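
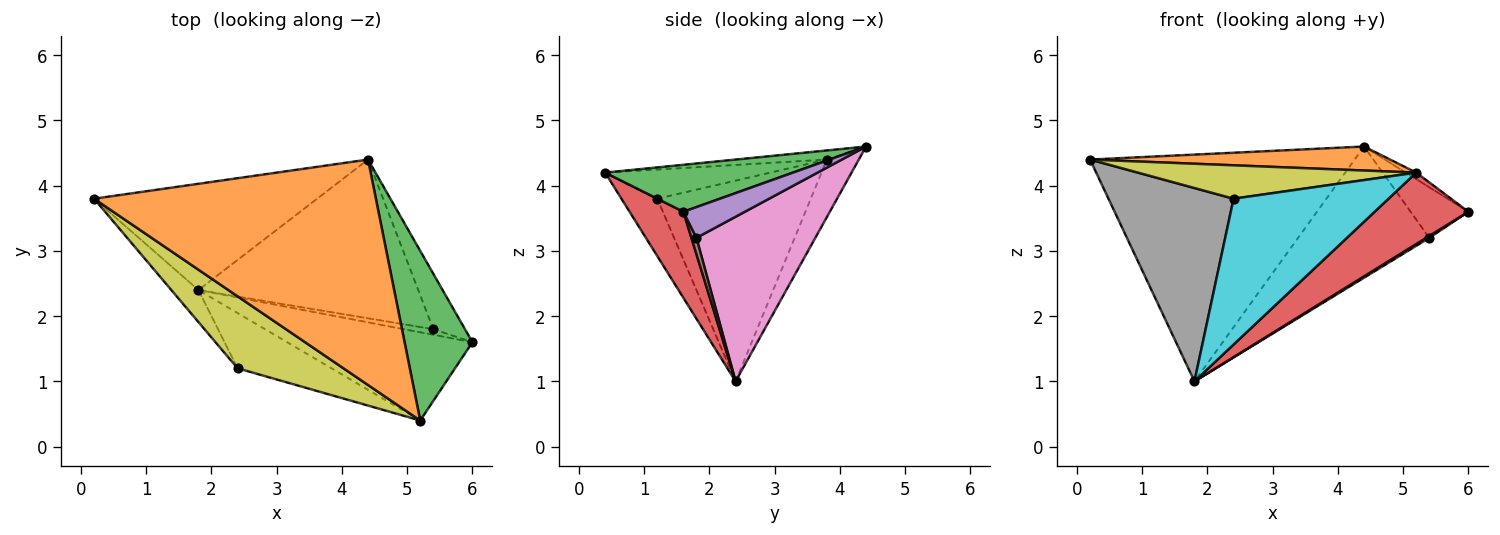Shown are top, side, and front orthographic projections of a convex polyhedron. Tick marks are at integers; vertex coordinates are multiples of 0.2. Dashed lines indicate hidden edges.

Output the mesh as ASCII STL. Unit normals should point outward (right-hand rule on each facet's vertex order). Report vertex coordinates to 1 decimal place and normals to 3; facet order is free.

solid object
 facet normal -0.109 0.900 -0.422
  outer loop
   vertex 1.8 2.4 1.0
   vertex 0.2 3.8 4.4
   vertex 4.4 4.4 4.6
  endloop
 endfacet
 facet normal -0.032 -0.106 0.994
  outer loop
   vertex 5.2 0.4 4.2
   vertex 4.4 4.4 4.6
   vertex 0.2 3.8 4.4
  endloop
 endfacet
 facet normal 0.569 0.032 0.822
  outer loop
   vertex 5.2 0.4 4.2
   vertex 6.0 1.6 3.6
   vertex 4.4 4.4 4.6
  endloop
 endfacet
 facet normal 0.340 -0.592 -0.731
  outer loop
   vertex 5.2 0.4 4.2
   vertex 1.8 2.4 1.0
   vertex 6.0 1.6 3.6
  endloop
 endfacet
 facet normal 0.583 0.547 -0.600
  outer loop
   vertex 5.4 1.8 3.2
   vertex 4.4 4.4 4.6
   vertex 6.0 1.6 3.6
  endloop
 endfacet
 facet normal 0.466 -0.280 -0.839
  outer loop
   vertex 5.4 1.8 3.2
   vertex 6.0 1.6 3.6
   vertex 1.8 2.4 1.0
  endloop
 endfacet
 facet normal 0.500 0.552 -0.668
  outer loop
   vertex 5.4 1.8 3.2
   vertex 1.8 2.4 1.0
   vertex 4.4 4.4 4.6
  endloop
 endfacet
 facet normal -0.771 -0.628 -0.104
  outer loop
   vertex 2.4 1.2 3.8
   vertex 0.2 3.8 4.4
   vertex 1.8 2.4 1.0
  endloop
 endfacet
 facet normal -0.242 -0.408 0.880
  outer loop
   vertex 2.4 1.2 3.8
   vertex 5.2 0.4 4.2
   vertex 0.2 3.8 4.4
  endloop
 endfacet
 facet normal -0.212 -0.914 -0.346
  outer loop
   vertex 2.4 1.2 3.8
   vertex 1.8 2.4 1.0
   vertex 5.2 0.4 4.2
  endloop
 endfacet
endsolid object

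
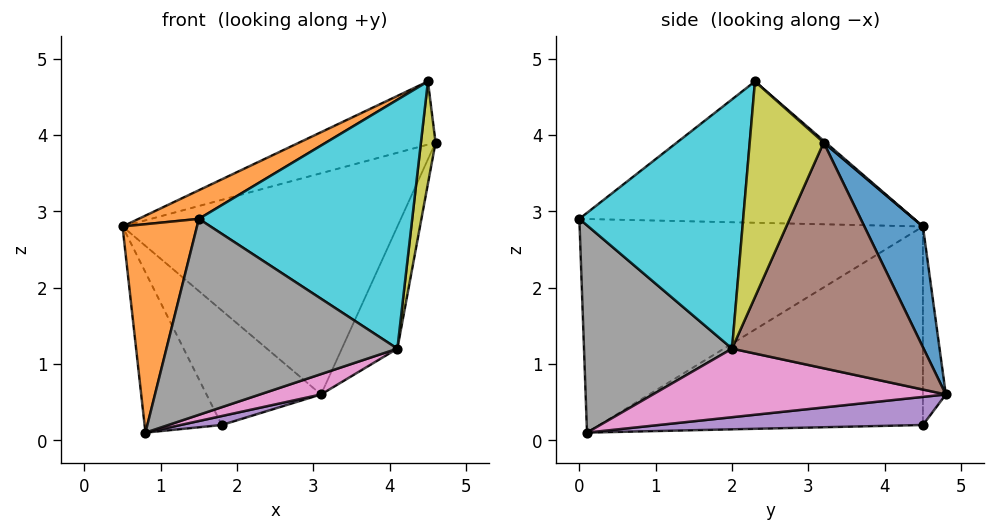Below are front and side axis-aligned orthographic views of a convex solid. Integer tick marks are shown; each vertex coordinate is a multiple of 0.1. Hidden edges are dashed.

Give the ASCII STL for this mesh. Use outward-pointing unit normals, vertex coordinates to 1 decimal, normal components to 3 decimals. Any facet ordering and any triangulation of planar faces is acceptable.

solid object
 facet normal 0.195 0.914 0.355
  outer loop
   vertex 3.1 4.8 0.6
   vertex 0.5 4.5 2.8
   vertex 4.6 3.2 3.9
  endloop
 endfacet
 facet normal -0.951 -0.206 0.230
  outer loop
   vertex 1.5 0.0 2.9
   vertex 0.5 4.5 2.8
   vertex 0.8 0.1 0.1
  endloop
 endfacet
 facet normal -0.875 0.209 -0.437
  outer loop
   vertex 1.8 4.5 0.2
   vertex 0.8 0.1 0.1
   vertex 0.5 4.5 2.8
  endloop
 endfacet
 facet normal -0.195 0.976 -0.098
  outer loop
   vertex 1.8 4.5 0.2
   vertex 0.5 4.5 2.8
   vertex 3.1 4.8 0.6
  endloop
 endfacet
 facet normal 0.304 -0.047 -0.952
  outer loop
   vertex 1.8 4.5 0.2
   vertex 3.1 4.8 0.6
   vertex 0.8 0.1 0.1
  endloop
 endfacet
 facet normal 0.920 0.267 -0.289
  outer loop
   vertex 4.1 2.0 1.2
   vertex 3.1 4.8 0.6
   vertex 4.6 3.2 3.9
  endloop
 endfacet
 facet normal 0.353 -0.074 -0.933
  outer loop
   vertex 4.1 2.0 1.2
   vertex 0.8 0.1 0.1
   vertex 3.1 4.8 0.6
  endloop
 endfacet
 facet normal 0.533 -0.831 -0.163
  outer loop
   vertex 4.1 2.0 1.2
   vertex 1.5 0.0 2.9
   vertex 0.8 0.1 0.1
  endloop
 endfacet
 facet normal 0.977 -0.193 -0.095
  outer loop
   vertex 4.5 2.3 4.7
   vertex 4.1 2.0 1.2
   vertex 4.6 3.2 3.9
  endloop
 endfacet
 facet normal 0.609 -0.793 -0.002
  outer loop
   vertex 4.5 2.3 4.7
   vertex 1.5 0.0 2.9
   vertex 4.1 2.0 1.2
  endloop
 endfacet
 facet normal 0.010 0.664 0.748
  outer loop
   vertex 4.5 2.3 4.7
   vertex 4.6 3.2 3.9
   vertex 0.5 4.5 2.8
  endloop
 endfacet
 facet normal -0.465 -0.084 0.881
  outer loop
   vertex 4.5 2.3 4.7
   vertex 0.5 4.5 2.8
   vertex 1.5 0.0 2.9
  endloop
 endfacet
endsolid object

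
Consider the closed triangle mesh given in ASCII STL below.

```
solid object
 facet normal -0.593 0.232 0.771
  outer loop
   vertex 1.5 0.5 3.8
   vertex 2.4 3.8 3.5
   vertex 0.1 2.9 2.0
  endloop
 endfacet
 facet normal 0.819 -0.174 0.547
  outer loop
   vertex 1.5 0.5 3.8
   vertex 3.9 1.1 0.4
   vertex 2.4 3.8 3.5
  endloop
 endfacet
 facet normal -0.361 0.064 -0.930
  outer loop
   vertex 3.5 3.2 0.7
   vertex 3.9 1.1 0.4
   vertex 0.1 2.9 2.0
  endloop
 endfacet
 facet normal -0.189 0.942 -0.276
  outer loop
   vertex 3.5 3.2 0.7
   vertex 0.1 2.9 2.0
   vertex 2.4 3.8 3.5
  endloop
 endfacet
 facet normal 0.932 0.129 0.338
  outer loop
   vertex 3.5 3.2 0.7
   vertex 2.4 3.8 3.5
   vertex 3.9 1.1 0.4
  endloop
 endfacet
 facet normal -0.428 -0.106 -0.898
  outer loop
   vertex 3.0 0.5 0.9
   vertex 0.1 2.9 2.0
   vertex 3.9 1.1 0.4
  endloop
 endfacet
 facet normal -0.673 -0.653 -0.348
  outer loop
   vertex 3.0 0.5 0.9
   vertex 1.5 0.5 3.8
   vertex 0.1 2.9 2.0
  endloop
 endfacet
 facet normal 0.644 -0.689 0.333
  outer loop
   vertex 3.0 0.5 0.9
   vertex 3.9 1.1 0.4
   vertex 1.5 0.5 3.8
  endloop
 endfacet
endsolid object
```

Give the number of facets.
8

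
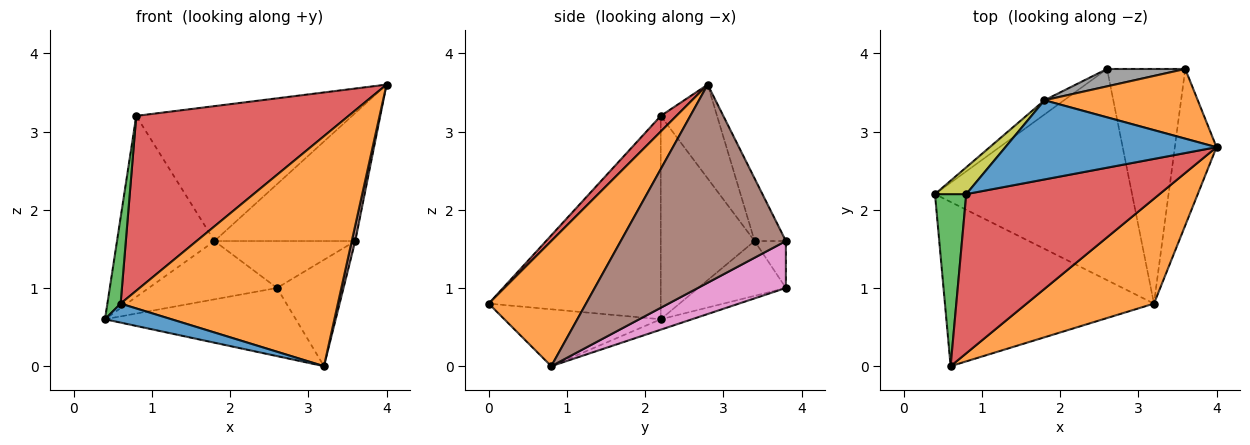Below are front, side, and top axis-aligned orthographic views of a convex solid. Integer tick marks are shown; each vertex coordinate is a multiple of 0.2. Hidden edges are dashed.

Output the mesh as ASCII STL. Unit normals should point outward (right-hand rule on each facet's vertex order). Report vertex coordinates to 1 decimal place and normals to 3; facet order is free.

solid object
 facet normal -0.261 -0.111 -0.959
  outer loop
   vertex 3.2 0.8 0.0
   vertex 0.6 0.0 0.8
   vertex 0.4 2.2 0.6
  endloop
 endfacet
 facet normal 0.377 -0.843 0.384
  outer loop
   vertex 3.2 0.8 0.0
   vertex 4.0 2.8 3.6
   vertex 0.6 0.0 0.8
  endloop
 endfacet
 facet normal -0.986 -0.076 0.152
  outer loop
   vertex 0.8 2.2 3.2
   vertex 0.4 2.2 0.6
   vertex 0.6 0.0 0.8
  endloop
 endfacet
 facet normal 0.054 -0.738 0.672
  outer loop
   vertex 0.8 2.2 3.2
   vertex 0.6 0.0 0.8
   vertex 4.0 2.8 3.6
  endloop
 endfacet
 facet normal -0.050 0.307 -0.950
  outer loop
   vertex 2.6 3.8 1.0
   vertex 3.2 0.8 0.0
   vertex 0.4 2.2 0.6
  endloop
 endfacet
 facet normal 0.978 -0.021 -0.206
  outer loop
   vertex 3.6 3.8 1.6
   vertex 4.0 2.8 3.6
   vertex 3.2 0.8 0.0
  endloop
 endfacet
 facet normal 0.480 0.362 -0.799
  outer loop
   vertex 3.6 3.8 1.6
   vertex 3.2 0.8 0.0
   vertex 2.6 3.8 1.0
  endloop
 endfacet
 facet normal -0.204 0.918 0.340
  outer loop
   vertex 1.8 3.4 1.6
   vertex 3.6 3.8 1.6
   vertex 2.6 3.8 1.0
  endloop
 endfacet
 facet normal -0.690 0.716 0.106
  outer loop
   vertex 1.8 3.4 1.6
   vertex 0.4 2.2 0.6
   vertex 0.8 2.2 3.2
  endloop
 endfacet
 facet normal -0.553 0.810 -0.197
  outer loop
   vertex 1.8 3.4 1.6
   vertex 2.6 3.8 1.0
   vertex 0.4 2.2 0.6
  endloop
 endfacet
 facet normal -0.219 0.841 0.494
  outer loop
   vertex 1.8 3.4 1.6
   vertex 0.8 2.2 3.2
   vertex 4.0 2.8 3.6
  endloop
 endfacet
 facet normal -0.192 0.862 0.469
  outer loop
   vertex 1.8 3.4 1.6
   vertex 4.0 2.8 3.6
   vertex 3.6 3.8 1.6
  endloop
 endfacet
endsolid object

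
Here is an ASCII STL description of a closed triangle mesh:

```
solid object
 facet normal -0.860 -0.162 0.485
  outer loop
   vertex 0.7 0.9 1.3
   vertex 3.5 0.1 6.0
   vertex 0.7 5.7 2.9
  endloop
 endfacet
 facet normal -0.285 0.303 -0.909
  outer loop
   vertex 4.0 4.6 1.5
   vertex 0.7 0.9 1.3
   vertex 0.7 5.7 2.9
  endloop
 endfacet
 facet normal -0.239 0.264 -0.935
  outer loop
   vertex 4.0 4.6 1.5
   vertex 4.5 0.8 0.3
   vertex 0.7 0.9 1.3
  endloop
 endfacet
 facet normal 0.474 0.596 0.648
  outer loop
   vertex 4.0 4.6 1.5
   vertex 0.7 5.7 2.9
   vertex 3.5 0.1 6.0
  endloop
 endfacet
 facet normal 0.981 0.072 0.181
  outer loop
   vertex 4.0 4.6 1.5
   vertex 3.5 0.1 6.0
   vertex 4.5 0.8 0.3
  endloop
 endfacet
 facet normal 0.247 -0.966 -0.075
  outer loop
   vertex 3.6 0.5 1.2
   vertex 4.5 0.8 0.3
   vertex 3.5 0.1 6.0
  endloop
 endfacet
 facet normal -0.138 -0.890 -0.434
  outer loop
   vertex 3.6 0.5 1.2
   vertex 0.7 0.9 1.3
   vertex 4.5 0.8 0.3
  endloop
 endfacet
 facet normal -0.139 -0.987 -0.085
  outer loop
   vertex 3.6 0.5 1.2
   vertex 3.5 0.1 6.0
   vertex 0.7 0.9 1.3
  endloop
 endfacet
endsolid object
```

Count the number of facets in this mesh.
8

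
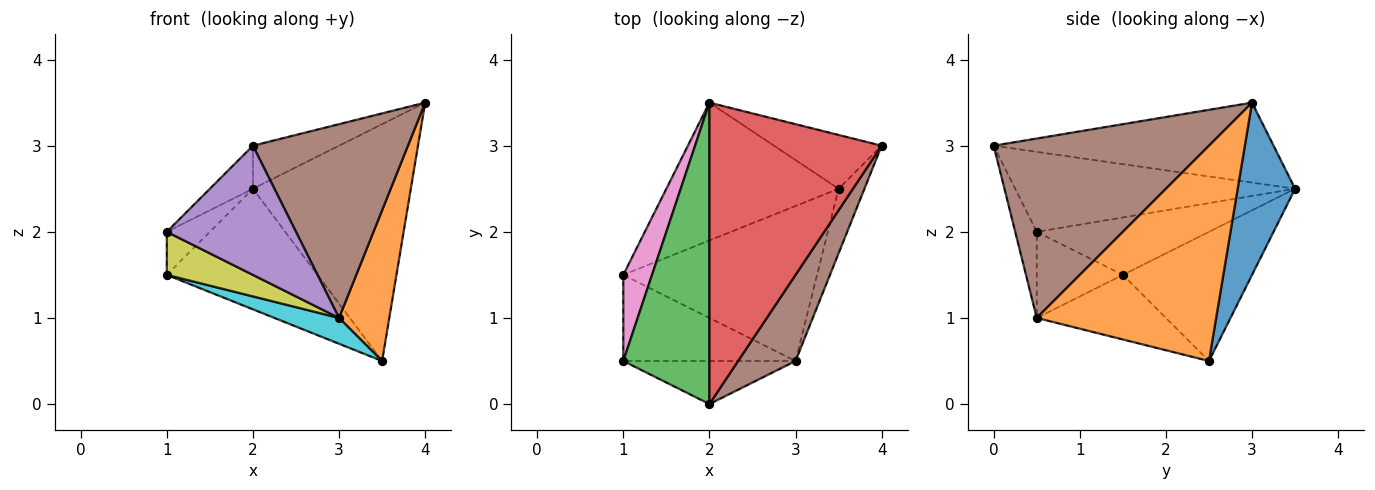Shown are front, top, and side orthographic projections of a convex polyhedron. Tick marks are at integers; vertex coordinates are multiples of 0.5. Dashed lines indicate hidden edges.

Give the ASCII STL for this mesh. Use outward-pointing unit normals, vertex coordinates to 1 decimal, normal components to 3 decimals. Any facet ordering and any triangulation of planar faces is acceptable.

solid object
 facet normal 0.334 0.919 -0.209
  outer loop
   vertex 3.5 2.5 0.5
   vertex 2.0 3.5 2.5
   vertex 4.0 3.0 3.5
  endloop
 endfacet
 facet normal 0.957 -0.268 -0.115
  outer loop
   vertex 3.0 0.5 1.0
   vertex 3.5 2.5 0.5
   vertex 4.0 3.0 3.5
  endloop
 endfacet
 facet normal -0.677 0.104 0.729
  outer loop
   vertex 2.0 0.0 3.0
   vertex 2.0 3.5 2.5
   vertex 1.0 0.5 2.0
  endloop
 endfacet
 facet normal -0.418 0.128 0.899
  outer loop
   vertex 2.0 0.0 3.0
   vertex 4.0 3.0 3.5
   vertex 2.0 3.5 2.5
  endloop
 endfacet
 facet normal -0.156 -0.937 -0.312
  outer loop
   vertex 2.0 0.0 3.0
   vertex 1.0 0.5 2.0
   vertex 3.0 0.5 1.0
  endloop
 endfacet
 facet normal 0.785 -0.566 0.251
  outer loop
   vertex 2.0 0.0 3.0
   vertex 3.0 0.5 1.0
   vertex 4.0 3.0 3.5
  endloop
 endfacet
 facet normal -0.873 0.218 0.436
  outer loop
   vertex 1.0 1.5 1.5
   vertex 1.0 0.5 2.0
   vertex 2.0 3.5 2.5
  endloop
 endfacet
 facet normal -0.492 0.573 -0.655
  outer loop
   vertex 1.0 1.5 1.5
   vertex 2.0 3.5 2.5
   vertex 3.5 2.5 0.5
  endloop
 endfacet
 facet normal -0.408 -0.408 -0.816
  outer loop
   vertex 1.0 1.5 1.5
   vertex 3.0 0.5 1.0
   vertex 1.0 0.5 2.0
  endloop
 endfacet
 facet normal -0.312 -0.156 -0.937
  outer loop
   vertex 1.0 1.5 1.5
   vertex 3.5 2.5 0.5
   vertex 3.0 0.5 1.0
  endloop
 endfacet
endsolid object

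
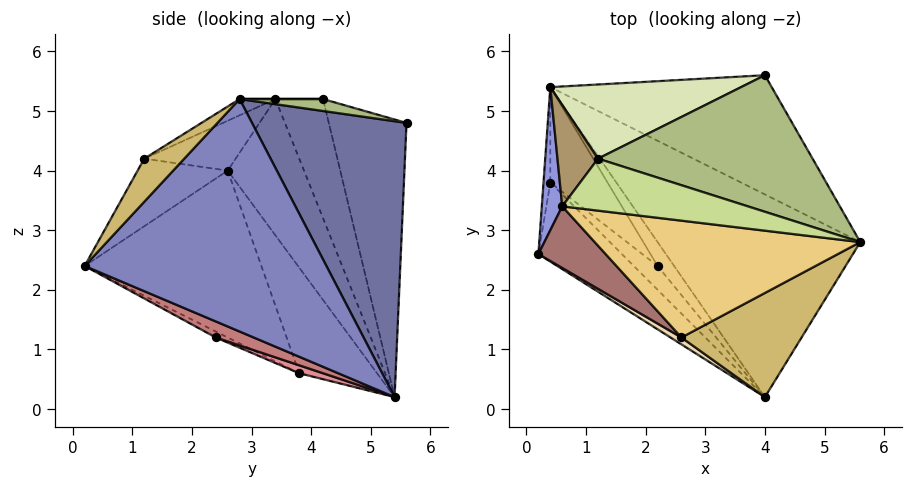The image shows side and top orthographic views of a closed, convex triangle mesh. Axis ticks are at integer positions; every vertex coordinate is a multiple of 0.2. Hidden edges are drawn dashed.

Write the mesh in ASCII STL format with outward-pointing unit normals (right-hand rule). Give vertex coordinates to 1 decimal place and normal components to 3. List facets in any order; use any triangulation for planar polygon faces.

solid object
 facet normal 0.735 0.336 -0.590
  outer loop
   vertex 0.4 5.4 0.2
   vertex 4.0 5.6 4.8
   vertex 5.6 2.8 5.2
  endloop
 endfacet
 facet normal 0.732 0.237 -0.638
  outer loop
   vertex 4.0 0.2 2.4
   vertex 0.4 5.4 0.2
   vertex 5.6 2.8 5.2
  endloop
 endfacet
 facet normal -0.954 0.262 0.143
  outer loop
   vertex 0.6 3.4 5.2
   vertex 0.4 5.4 0.2
   vertex 0.2 2.6 4.0
  endloop
 endfacet
 facet normal -0.998 -0.016 -0.064
  outer loop
   vertex 0.4 3.8 0.6
   vertex 0.2 2.6 4.0
   vertex 0.4 5.4 0.2
  endloop
 endfacet
 facet normal -0.596 -0.745 -0.298
  outer loop
   vertex 0.4 3.8 0.6
   vertex 4.0 0.2 2.4
   vertex 0.2 2.6 4.0
  endloop
 endfacet
 facet normal 0.055 0.172 0.984
  outer loop
   vertex 1.2 4.2 5.2
   vertex 5.6 2.8 5.2
   vertex 4.0 5.6 4.8
  endloop
 endfacet
 facet normal 0.000 0.000 1.000
  outer loop
   vertex 1.2 4.2 5.2
   vertex 0.6 3.4 5.2
   vertex 5.6 2.8 5.2
  endloop
 endfacet
 facet normal -0.399 0.875 0.274
  outer loop
   vertex 1.2 4.2 5.2
   vertex 4.0 5.6 4.8
   vertex 0.4 5.4 0.2
  endloop
 endfacet
 facet normal -0.772 0.579 0.262
  outer loop
   vertex 1.2 4.2 5.2
   vertex 0.4 5.4 0.2
   vertex 0.6 3.4 5.2
  endloop
 endfacet
 facet normal 0.214 -0.774 0.596
  outer loop
   vertex 2.6 1.2 4.2
   vertex 4.0 0.2 2.4
   vertex 5.6 2.8 5.2
  endloop
 endfacet
 facet normal -0.054 -0.454 0.889
  outer loop
   vertex 2.6 1.2 4.2
   vertex 5.6 2.8 5.2
   vertex 0.6 3.4 5.2
  endloop
 endfacet
 facet normal -0.507 -0.858 0.082
  outer loop
   vertex 2.6 1.2 4.2
   vertex 0.2 2.6 4.0
   vertex 4.0 0.2 2.4
  endloop
 endfacet
 facet normal -0.441 -0.672 0.595
  outer loop
   vertex 2.6 1.2 4.2
   vertex 0.6 3.4 5.2
   vertex 0.2 2.6 4.0
  endloop
 endfacet
 facet normal 0.686 0.176 -0.706
  outer loop
   vertex 2.2 2.4 1.2
   vertex 0.4 5.4 0.2
   vertex 4.0 0.2 2.4
  endloop
 endfacet
 facet normal 0.134 -0.240 -0.961
  outer loop
   vertex 2.2 2.4 1.2
   vertex 0.4 3.8 0.6
   vertex 0.4 5.4 0.2
  endloop
 endfacet
 facet normal -0.196 -0.588 -0.784
  outer loop
   vertex 2.2 2.4 1.2
   vertex 4.0 0.2 2.4
   vertex 0.4 3.8 0.6
  endloop
 endfacet
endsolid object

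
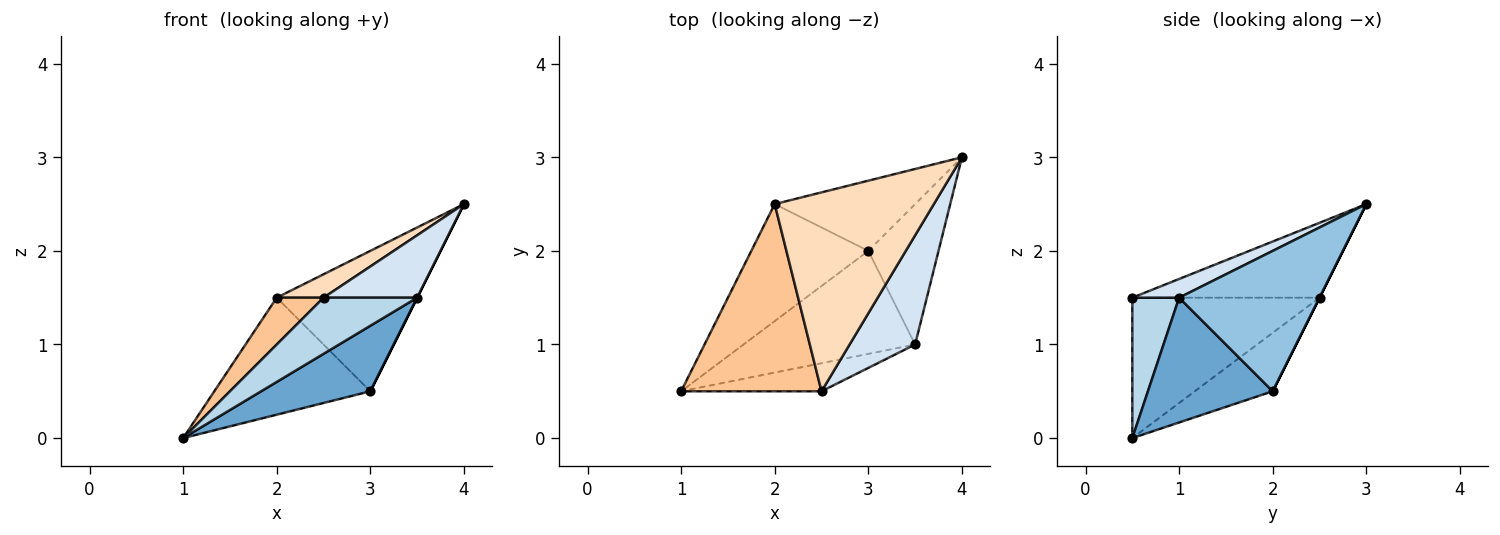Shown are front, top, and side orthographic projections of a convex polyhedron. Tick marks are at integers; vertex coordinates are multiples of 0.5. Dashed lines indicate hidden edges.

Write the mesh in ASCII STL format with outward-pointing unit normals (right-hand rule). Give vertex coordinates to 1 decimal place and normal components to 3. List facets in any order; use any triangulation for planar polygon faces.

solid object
 facet normal 0.523 -0.458 -0.719
  outer loop
   vertex 3.0 2.0 0.5
   vertex 3.5 1.0 1.5
   vertex 1.0 0.5 0.0
  endloop
 endfacet
 facet normal 0.894 0.000 -0.447
  outer loop
   vertex 3.0 2.0 0.5
   vertex 4.0 3.0 2.5
   vertex 3.5 1.0 1.5
  endloop
 endfacet
 facet normal 0.408 -0.816 -0.408
  outer loop
   vertex 2.5 0.5 1.5
   vertex 1.0 0.5 0.0
   vertex 3.5 1.0 1.5
  endloop
 endfacet
 facet normal 0.241 -0.482 0.843
  outer loop
   vertex 2.5 0.5 1.5
   vertex 3.5 1.0 1.5
   vertex 4.0 3.0 2.5
  endloop
 endfacet
 facet normal -0.333 0.667 -0.667
  outer loop
   vertex 2.0 2.5 1.5
   vertex 3.0 2.0 0.5
   vertex 1.0 0.5 0.0
  endloop
 endfacet
 facet normal 0.000 0.894 -0.447
  outer loop
   vertex 2.0 2.5 1.5
   vertex 4.0 3.0 2.5
   vertex 3.0 2.0 0.5
  endloop
 endfacet
 facet normal -0.696 -0.174 0.696
  outer loop
   vertex 2.0 2.5 1.5
   vertex 1.0 0.5 0.0
   vertex 2.5 0.5 1.5
  endloop
 endfacet
 facet normal -0.423 -0.106 0.900
  outer loop
   vertex 2.0 2.5 1.5
   vertex 2.5 0.5 1.5
   vertex 4.0 3.0 2.5
  endloop
 endfacet
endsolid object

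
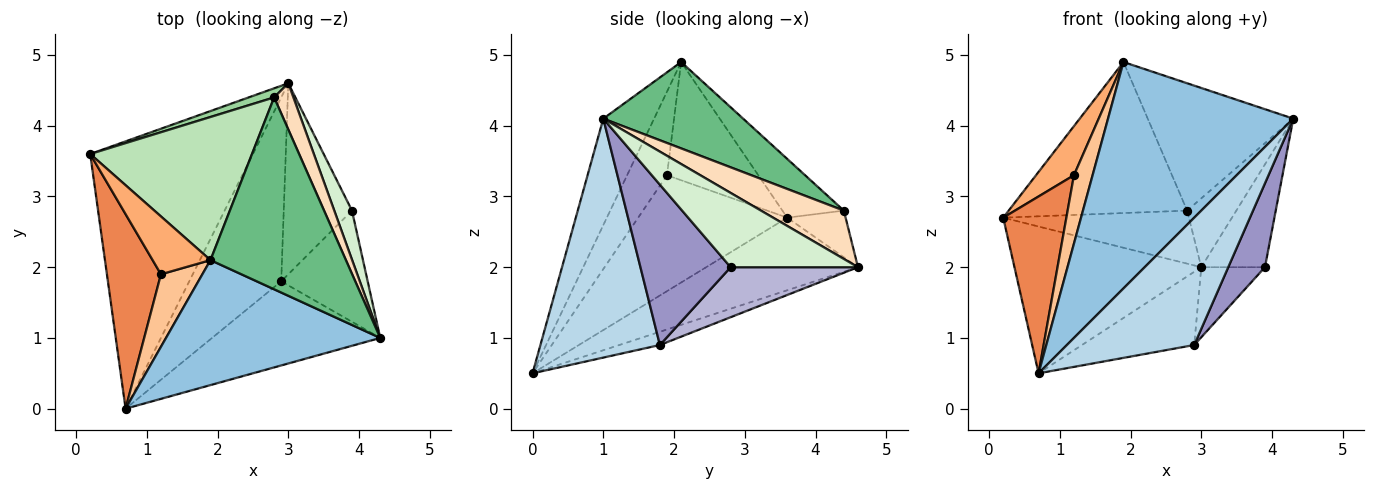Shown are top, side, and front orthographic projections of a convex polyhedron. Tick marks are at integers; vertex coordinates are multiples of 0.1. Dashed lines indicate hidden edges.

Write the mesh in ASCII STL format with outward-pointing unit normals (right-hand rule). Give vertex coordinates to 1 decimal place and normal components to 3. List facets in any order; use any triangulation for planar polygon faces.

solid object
 facet normal -0.364 0.448 -0.816
  outer loop
   vertex 3.0 4.6 2.0
   vertex 0.7 0.0 0.5
   vertex 0.2 3.6 2.7
  endloop
 endfacet
 facet normal -0.234 -0.851 0.470
  outer loop
   vertex 1.9 2.1 4.9
   vertex 0.7 0.0 0.5
   vertex 4.3 1.0 4.1
  endloop
 endfacet
 facet normal 0.616 -0.657 -0.434
  outer loop
   vertex 2.9 1.8 0.9
   vertex 4.3 1.0 4.1
   vertex 0.7 0.0 0.5
  endloop
 endfacet
 facet normal -0.132 0.367 -0.921
  outer loop
   vertex 2.9 1.8 0.9
   vertex 0.7 0.0 0.5
   vertex 3.0 4.6 2.0
  endloop
 endfacet
 facet normal -0.846 -0.359 0.394
  outer loop
   vertex 1.2 1.9 3.3
   vertex 0.2 3.6 2.7
   vertex 0.7 0.0 0.5
  endloop
 endfacet
 facet normal -0.842 -0.350 0.412
  outer loop
   vertex 1.2 1.9 3.3
   vertex 1.9 2.1 4.9
   vertex 0.2 3.6 2.7
  endloop
 endfacet
 facet normal -0.826 -0.386 0.410
  outer loop
   vertex 1.2 1.9 3.3
   vertex 0.7 0.0 0.5
   vertex 1.9 2.1 4.9
  endloop
 endfacet
 facet normal 0.814 0.483 0.324
  outer loop
   vertex 2.8 4.4 2.8
   vertex 4.3 1.0 4.1
   vertex 3.0 4.6 2.0
  endloop
 endfacet
 facet normal 0.469 0.488 0.736
  outer loop
   vertex 2.8 4.4 2.8
   vertex 1.9 2.1 4.9
   vertex 4.3 1.0 4.1
  endloop
 endfacet
 facet normal -0.296 0.941 0.161
  outer loop
   vertex 2.8 4.4 2.8
   vertex 3.0 4.6 2.0
   vertex 0.2 3.6 2.7
  endloop
 endfacet
 facet normal -0.242 0.704 0.667
  outer loop
   vertex 2.8 4.4 2.8
   vertex 0.2 3.6 2.7
   vertex 1.9 2.1 4.9
  endloop
 endfacet
 facet normal 0.875 0.437 0.208
  outer loop
   vertex 3.9 2.8 2.0
   vertex 3.0 4.6 2.0
   vertex 4.3 1.0 4.1
  endloop
 endfacet
 facet normal 0.829 -0.337 -0.447
  outer loop
   vertex 3.9 2.8 2.0
   vertex 4.3 1.0 4.1
   vertex 2.9 1.8 0.9
  endloop
 endfacet
 facet normal 0.567 0.284 -0.773
  outer loop
   vertex 3.9 2.8 2.0
   vertex 2.9 1.8 0.9
   vertex 3.0 4.6 2.0
  endloop
 endfacet
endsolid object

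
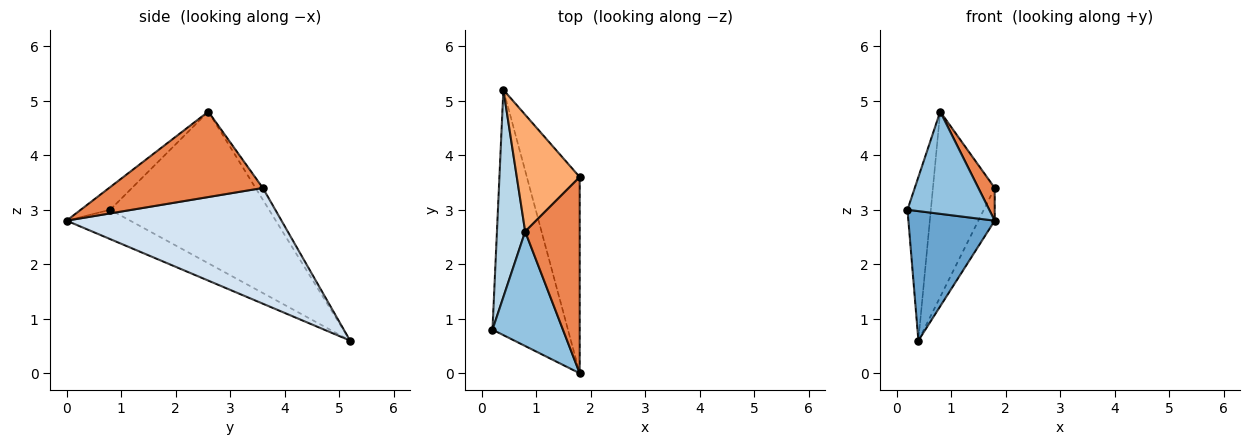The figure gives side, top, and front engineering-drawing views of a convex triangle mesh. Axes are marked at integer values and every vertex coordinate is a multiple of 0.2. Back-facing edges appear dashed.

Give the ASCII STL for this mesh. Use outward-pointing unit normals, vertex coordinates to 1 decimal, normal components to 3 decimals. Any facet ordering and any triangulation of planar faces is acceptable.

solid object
 facet normal -0.325 -0.441 -0.836
  outer loop
   vertex 0.4 5.2 0.6
   vertex 1.8 0.0 2.8
   vertex 0.2 0.8 3.0
  endloop
 endfacet
 facet normal -0.233 -0.648 0.725
  outer loop
   vertex 0.8 2.6 4.8
   vertex 0.2 0.8 3.0
   vertex 1.8 0.0 2.8
  endloop
 endfacet
 facet normal -0.973 0.143 0.181
  outer loop
   vertex 0.8 2.6 4.8
   vertex 0.4 5.2 0.6
   vertex 0.2 0.8 3.0
  endloop
 endfacet
 facet normal 0.908 0.069 -0.414
  outer loop
   vertex 1.8 3.6 3.4
   vertex 1.8 0.0 2.8
   vertex 0.4 5.2 0.6
  endloop
 endfacet
 facet normal 0.840 -0.089 0.536
  outer loop
   vertex 1.8 3.6 3.4
   vertex 0.8 2.6 4.8
   vertex 1.8 0.0 2.8
  endloop
 endfacet
 facet normal -0.099 0.842 0.531
  outer loop
   vertex 1.8 3.6 3.4
   vertex 0.4 5.2 0.6
   vertex 0.8 2.6 4.8
  endloop
 endfacet
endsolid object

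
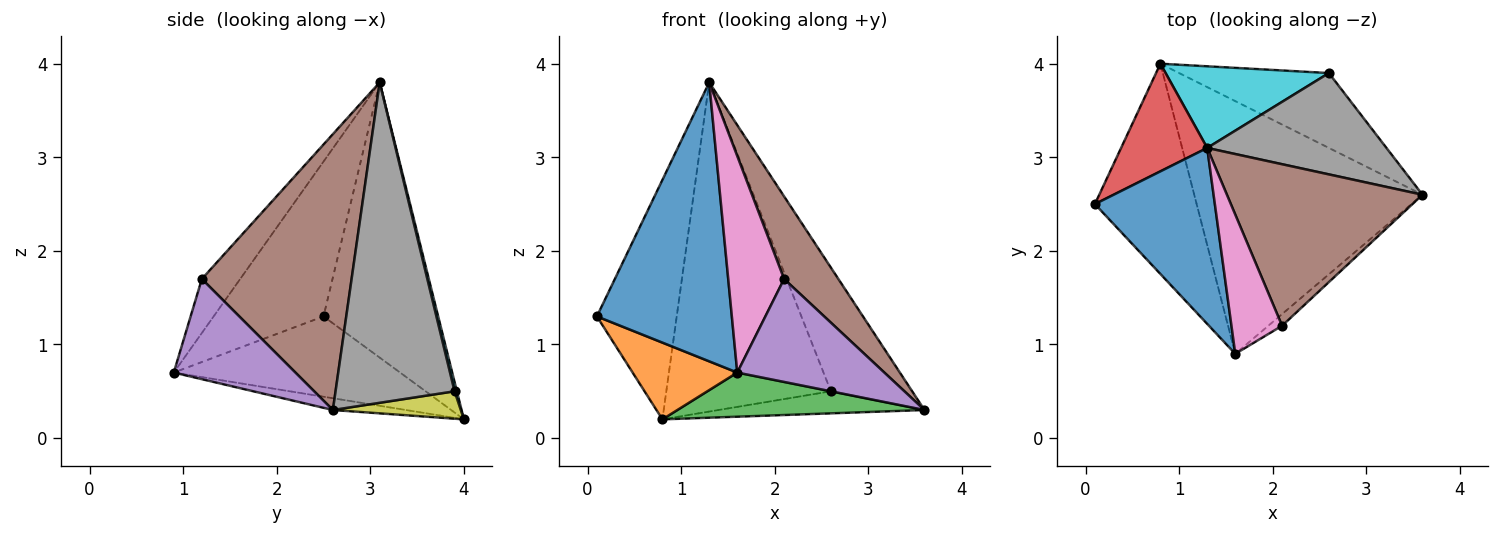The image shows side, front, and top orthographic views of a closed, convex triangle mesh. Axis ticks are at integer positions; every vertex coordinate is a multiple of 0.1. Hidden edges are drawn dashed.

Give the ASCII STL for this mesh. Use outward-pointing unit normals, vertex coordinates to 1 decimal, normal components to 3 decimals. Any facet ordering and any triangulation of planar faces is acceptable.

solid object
 facet normal -0.567 -0.697 0.439
  outer loop
   vertex 1.3 3.1 3.8
   vertex 0.1 2.5 1.3
   vertex 1.6 0.9 0.7
  endloop
 endfacet
 facet normal -0.596 -0.275 -0.755
  outer loop
   vertex 0.8 4.0 0.2
   vertex 1.6 0.9 0.7
   vertex 0.1 2.5 1.3
  endloop
 endfacet
 facet normal -0.051 -0.172 -0.984
  outer loop
   vertex 0.8 4.0 0.2
   vertex 3.6 2.6 0.3
   vertex 1.6 0.9 0.7
  endloop
 endfacet
 facet normal -0.795 0.553 0.249
  outer loop
   vertex 0.8 4.0 0.2
   vertex 0.1 2.5 1.3
   vertex 1.3 3.1 3.8
  endloop
 endfacet
 facet normal 0.635 -0.768 -0.087
  outer loop
   vertex 2.1 1.2 1.7
   vertex 1.6 0.9 0.7
   vertex 3.6 2.6 0.3
  endloop
 endfacet
 facet normal 0.782 -0.284 0.555
  outer loop
   vertex 2.1 1.2 1.7
   vertex 3.6 2.6 0.3
   vertex 1.3 3.1 3.8
  endloop
 endfacet
 facet normal -0.500 -0.728 0.469
  outer loop
   vertex 2.1 1.2 1.7
   vertex 1.3 3.1 3.8
   vertex 1.6 0.9 0.7
  endloop
 endfacet
 facet normal 0.750 0.512 0.419
  outer loop
   vertex 2.6 3.9 0.5
   vertex 1.3 3.1 3.8
   vertex 3.6 2.6 0.3
  endloop
 endfacet
 facet normal 0.173 0.278 -0.945
  outer loop
   vertex 2.6 3.9 0.5
   vertex 3.6 2.6 0.3
   vertex 0.8 4.0 0.2
  endloop
 endfacet
 facet normal 0.014 0.970 0.241
  outer loop
   vertex 2.6 3.9 0.5
   vertex 0.8 4.0 0.2
   vertex 1.3 3.1 3.8
  endloop
 endfacet
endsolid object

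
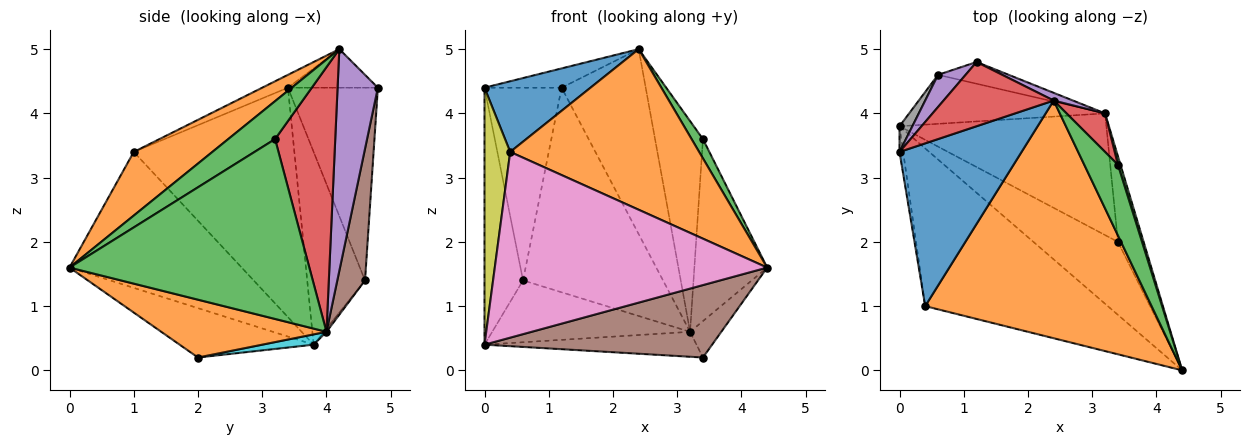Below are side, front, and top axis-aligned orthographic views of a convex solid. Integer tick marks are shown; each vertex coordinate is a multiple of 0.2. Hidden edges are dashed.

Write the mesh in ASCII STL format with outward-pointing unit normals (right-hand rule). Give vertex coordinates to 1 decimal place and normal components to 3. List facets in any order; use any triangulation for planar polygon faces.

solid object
 facet normal -0.096 -0.396 0.913
  outer loop
   vertex 0.4 1.0 3.4
   vertex 2.4 4.2 5.0
   vertex 0.0 3.4 4.4
  endloop
 endfacet
 facet normal 0.227 -0.545 0.807
  outer loop
   vertex 0.4 1.0 3.4
   vertex 4.4 0.0 1.6
   vertex 2.4 4.2 5.0
  endloop
 endfacet
 facet normal 0.736 -0.178 0.653
  outer loop
   vertex 3.4 3.2 3.6
   vertex 2.4 4.2 5.0
   vertex 4.4 0.0 1.6
  endloop
 endfacet
 facet normal -0.318 0.272 0.908
  outer loop
   vertex 1.2 4.8 4.4
   vertex 0.0 3.4 4.4
   vertex 2.4 4.2 5.0
  endloop
 endfacet
 facet normal -0.755 0.647 0.108
  outer loop
   vertex 1.2 4.8 4.4
   vertex 0.6 4.6 1.4
   vertex 0.0 3.4 4.4
  endloop
 endfacet
 facet normal -0.383 -0.651 -0.656
  outer loop
   vertex 0.0 3.8 0.4
   vertex 3.4 2.0 0.2
   vertex 4.4 0.0 1.6
  endloop
 endfacet
 facet normal -0.434 -0.687 -0.583
  outer loop
   vertex 0.0 3.8 0.4
   vertex 4.4 0.0 1.6
   vertex 0.4 1.0 3.4
  endloop
 endfacet
 facet normal -0.831 0.554 0.055
  outer loop
   vertex 0.0 3.8 0.4
   vertex 0.0 3.4 4.4
   vertex 0.6 4.6 1.4
  endloop
 endfacet
 facet normal -0.987 -0.158 -0.016
  outer loop
   vertex 0.0 3.8 0.4
   vertex 0.4 1.0 3.4
   vertex 0.0 3.4 4.4
  endloop
 endfacet
 facet normal 0.049 0.201 -0.978
  outer loop
   vertex 3.2 4.0 0.6
   vertex 3.4 2.0 0.2
   vertex 0.0 3.8 0.4
  endloop
 endfacet
 facet normal -0.010 0.784 -0.621
  outer loop
   vertex 3.2 4.0 0.6
   vertex 0.0 3.8 0.4
   vertex 0.6 4.6 1.4
  endloop
 endfacet
 facet normal 0.900 0.170 -0.400
  outer loop
   vertex 3.2 4.0 0.6
   vertex 4.4 0.0 1.6
   vertex 3.4 2.0 0.2
  endloop
 endfacet
 facet normal 0.957 0.290 0.014
  outer loop
   vertex 3.2 4.0 0.6
   vertex 3.4 3.2 3.6
   vertex 4.4 0.0 1.6
  endloop
 endfacet
 facet normal 0.777 0.619 0.113
  outer loop
   vertex 3.2 4.0 0.6
   vertex 2.4 4.2 5.0
   vertex 3.4 3.2 3.6
  endloop
 endfacet
 facet normal 0.432 0.901 0.038
  outer loop
   vertex 3.2 4.0 0.6
   vertex 1.2 4.8 4.4
   vertex 2.4 4.2 5.0
  endloop
 endfacet
 facet normal 0.193 0.976 -0.104
  outer loop
   vertex 3.2 4.0 0.6
   vertex 0.6 4.6 1.4
   vertex 1.2 4.8 4.4
  endloop
 endfacet
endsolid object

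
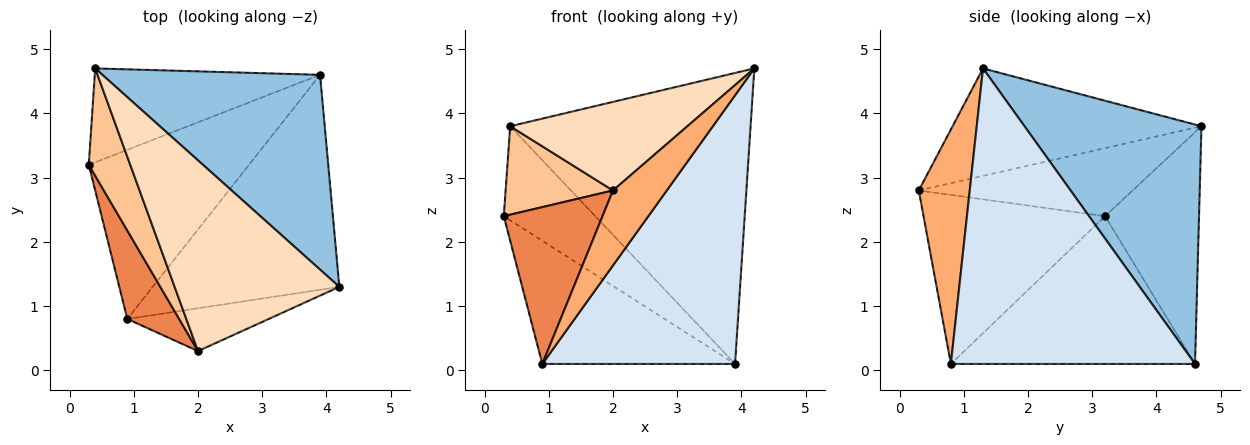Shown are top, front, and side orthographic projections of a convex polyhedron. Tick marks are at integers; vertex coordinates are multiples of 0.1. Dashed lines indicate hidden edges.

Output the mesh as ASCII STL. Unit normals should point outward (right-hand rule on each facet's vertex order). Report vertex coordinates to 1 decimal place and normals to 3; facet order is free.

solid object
 facet normal -0.588 0.573 -0.572
  outer loop
   vertex 0.4 4.7 3.8
   vertex 3.9 4.6 0.1
   vertex 0.3 3.2 2.4
  endloop
 endfacet
 facet normal 0.522 0.709 0.475
  outer loop
   vertex 0.4 4.7 3.8
   vertex 4.2 1.3 4.7
   vertex 3.9 4.6 0.1
  endloop
 endfacet
 facet normal -0.598 0.472 -0.648
  outer loop
   vertex 0.9 0.8 0.1
   vertex 0.3 3.2 2.4
   vertex 3.9 4.6 0.1
  endloop
 endfacet
 facet normal 0.703 -0.555 -0.444
  outer loop
   vertex 0.9 0.8 0.1
   vertex 3.9 4.6 0.1
   vertex 4.2 1.3 4.7
  endloop
 endfacet
 facet normal -0.848 -0.461 0.260
  outer loop
   vertex 2.0 0.3 2.8
   vertex 0.3 3.2 2.4
   vertex 0.9 0.8 0.1
  endloop
 endfacet
 facet normal 0.636 -0.670 -0.383
  outer loop
   vertex 2.0 0.3 2.8
   vertex 0.9 0.8 0.1
   vertex 4.2 1.3 4.7
  endloop
 endfacet
 facet normal -0.785 -0.394 0.478
  outer loop
   vertex 2.0 0.3 2.8
   vertex 0.4 4.7 3.8
   vertex 0.3 3.2 2.4
  endloop
 endfacet
 facet normal -0.509 -0.363 0.781
  outer loop
   vertex 2.0 0.3 2.8
   vertex 4.2 1.3 4.7
   vertex 0.4 4.7 3.8
  endloop
 endfacet
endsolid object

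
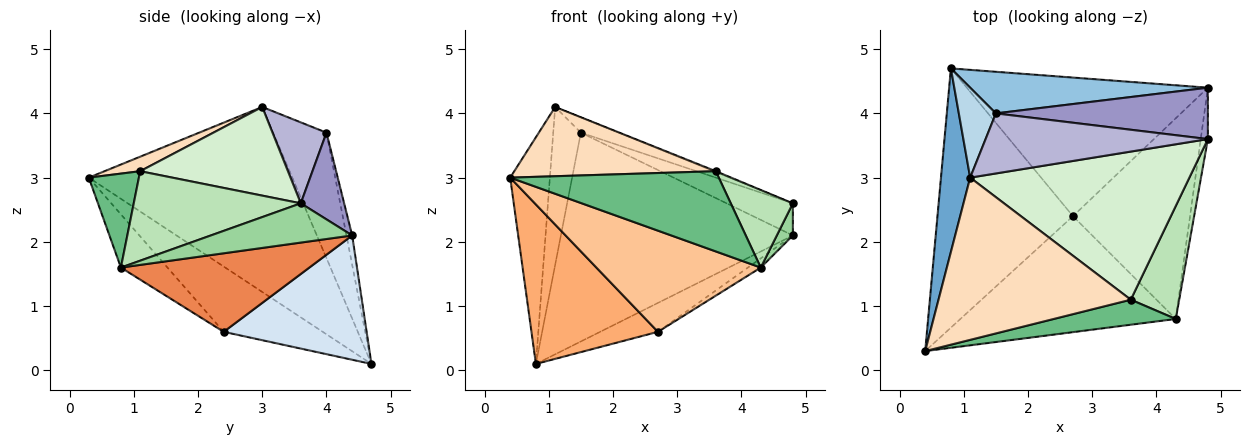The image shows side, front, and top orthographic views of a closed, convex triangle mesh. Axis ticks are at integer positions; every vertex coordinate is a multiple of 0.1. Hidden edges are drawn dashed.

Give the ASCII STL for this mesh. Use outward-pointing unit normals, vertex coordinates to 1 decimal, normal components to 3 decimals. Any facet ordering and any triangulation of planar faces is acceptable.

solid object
 facet normal -0.970 0.189 0.153
  outer loop
   vertex 1.1 3.0 4.1
   vertex 0.8 4.7 0.1
   vertex 0.4 0.3 3.0
  endloop
 endfacet
 facet normal -0.024 0.980 0.195
  outer loop
   vertex 1.5 4.0 3.7
   vertex 4.8 4.4 2.1
   vertex 0.8 4.7 0.1
  endloop
 endfacet
 facet normal -0.859 0.445 0.254
  outer loop
   vertex 1.5 4.0 3.7
   vertex 0.8 4.7 0.1
   vertex 1.1 3.0 4.1
  endloop
 endfacet
 facet normal 0.451 0.182 -0.874
  outer loop
   vertex 2.7 2.4 0.6
   vertex 0.8 4.7 0.1
   vertex 4.8 4.4 2.1
  endloop
 endfacet
 facet normal 0.557 0.038 -0.830
  outer loop
   vertex 2.7 2.4 0.6
   vertex 4.8 4.4 2.1
   vertex 4.3 0.8 1.6
  endloop
 endfacet
 facet normal -0.380 -0.485 -0.788
  outer loop
   vertex 2.7 2.4 0.6
   vertex 0.4 0.3 3.0
   vertex 0.8 4.7 0.1
  endloop
 endfacet
 facet normal -0.183 -0.646 -0.741
  outer loop
   vertex 2.7 2.4 0.6
   vertex 4.3 0.8 1.6
   vertex 0.4 0.3 3.0
  endloop
 endfacet
 facet normal 0.069 -0.392 0.917
  outer loop
   vertex 3.6 1.1 3.1
   vertex 1.1 3.0 4.1
   vertex 0.4 0.3 3.0
  endloop
 endfacet
 facet normal 0.224 -0.930 0.290
  outer loop
   vertex 3.6 1.1 3.1
   vertex 0.4 0.3 3.0
   vertex 4.3 0.8 1.6
  endloop
 endfacet
 facet normal 0.978 -0.111 -0.178
  outer loop
   vertex 4.8 3.6 2.6
   vertex 4.3 0.8 1.6
   vertex 4.8 4.4 2.1
  endloop
 endfacet
 facet normal 0.836 -0.311 0.452
  outer loop
   vertex 4.8 3.6 2.6
   vertex 3.6 1.1 3.1
   vertex 4.3 0.8 1.6
  endloop
 endfacet
 facet normal 0.375 0.005 0.927
  outer loop
   vertex 4.8 3.6 2.6
   vertex 1.1 3.0 4.1
   vertex 3.6 1.1 3.1
  endloop
 endfacet
 facet normal 0.328 0.501 0.801
  outer loop
   vertex 4.8 3.6 2.6
   vertex 4.8 4.4 2.1
   vertex 1.5 4.0 3.7
  endloop
 endfacet
 facet normal 0.333 0.232 0.914
  outer loop
   vertex 4.8 3.6 2.6
   vertex 1.5 4.0 3.7
   vertex 1.1 3.0 4.1
  endloop
 endfacet
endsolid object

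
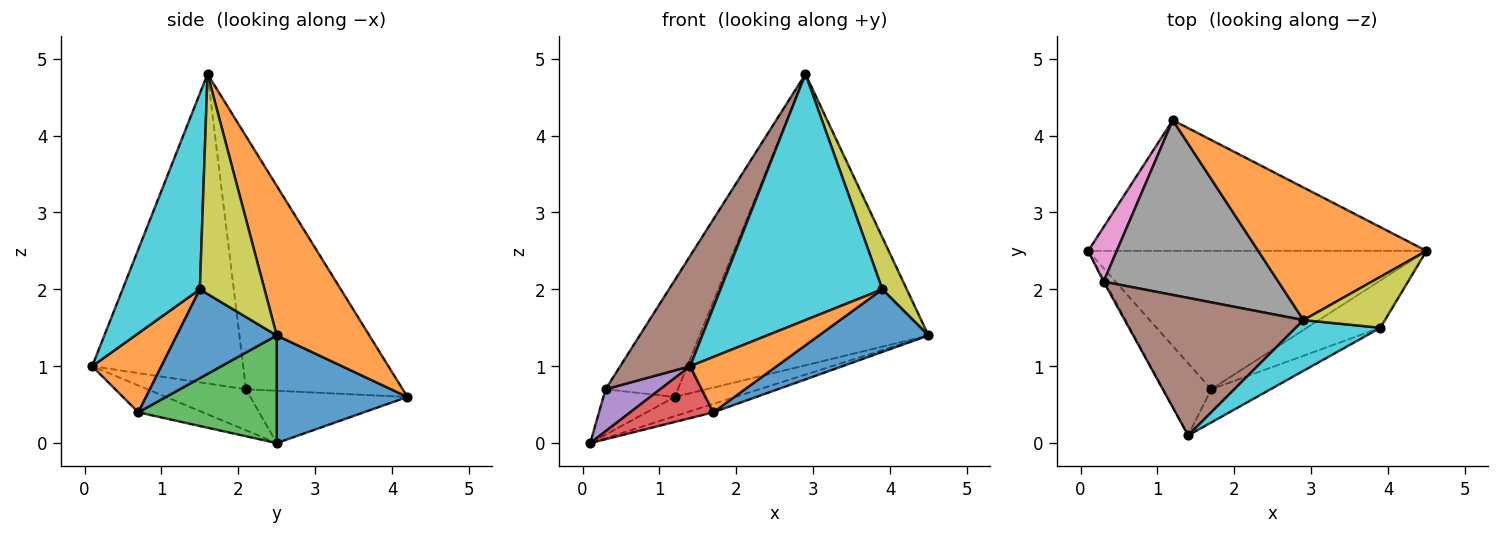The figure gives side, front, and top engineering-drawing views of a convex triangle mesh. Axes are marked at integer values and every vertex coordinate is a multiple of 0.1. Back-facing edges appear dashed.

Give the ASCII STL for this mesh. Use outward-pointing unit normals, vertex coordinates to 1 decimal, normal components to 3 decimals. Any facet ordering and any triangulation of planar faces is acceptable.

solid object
 facet normal 0.300 0.139 -0.944
  outer loop
   vertex 1.2 4.2 0.6
   vertex 4.5 2.5 1.4
   vertex 0.1 2.5 0.0
  endloop
 endfacet
 facet normal 0.346 0.854 0.389
  outer loop
   vertex 1.2 4.2 0.6
   vertex 2.9 1.6 4.8
   vertex 4.5 2.5 1.4
  endloop
 endfacet
 facet normal 0.303 0.058 -0.951
  outer loop
   vertex 1.7 0.7 0.4
   vertex 0.1 2.5 0.0
   vertex 4.5 2.5 1.4
  endloop
 endfacet
 facet normal -0.414 -0.532 -0.739
  outer loop
   vertex 1.7 0.7 0.4
   vertex 1.4 0.1 1.0
   vertex 0.1 2.5 0.0
  endloop
 endfacet
 facet normal -0.874 -0.485 -0.027
  outer loop
   vertex 0.3 2.1 0.7
   vertex 0.1 2.5 0.0
   vertex 1.4 0.1 1.0
  endloop
 endfacet
 facet normal -0.804 -0.372 0.464
  outer loop
   vertex 0.3 2.1 0.7
   vertex 1.4 0.1 1.0
   vertex 2.9 1.6 4.8
  endloop
 endfacet
 facet normal -0.815 0.371 0.445
  outer loop
   vertex 0.3 2.1 0.7
   vertex 1.2 4.2 0.6
   vertex 0.1 2.5 0.0
  endloop
 endfacet
 facet normal -0.769 0.355 0.531
  outer loop
   vertex 0.3 2.1 0.7
   vertex 2.9 1.6 4.8
   vertex 1.2 4.2 0.6
  endloop
 endfacet
 facet normal 0.884 -0.334 0.328
  outer loop
   vertex 3.9 1.5 2.0
   vertex 4.5 2.5 1.4
   vertex 2.9 1.6 4.8
  endloop
 endfacet
 facet normal 0.424 -0.887 0.183
  outer loop
   vertex 3.9 1.5 2.0
   vertex 2.9 1.6 4.8
   vertex 1.4 0.1 1.0
  endloop
 endfacet
 facet normal 0.589 -0.645 -0.487
  outer loop
   vertex 3.9 1.5 2.0
   vertex 1.7 0.7 0.4
   vertex 4.5 2.5 1.4
  endloop
 endfacet
 facet normal 0.566 -0.707 -0.424
  outer loop
   vertex 3.9 1.5 2.0
   vertex 1.4 0.1 1.0
   vertex 1.7 0.7 0.4
  endloop
 endfacet
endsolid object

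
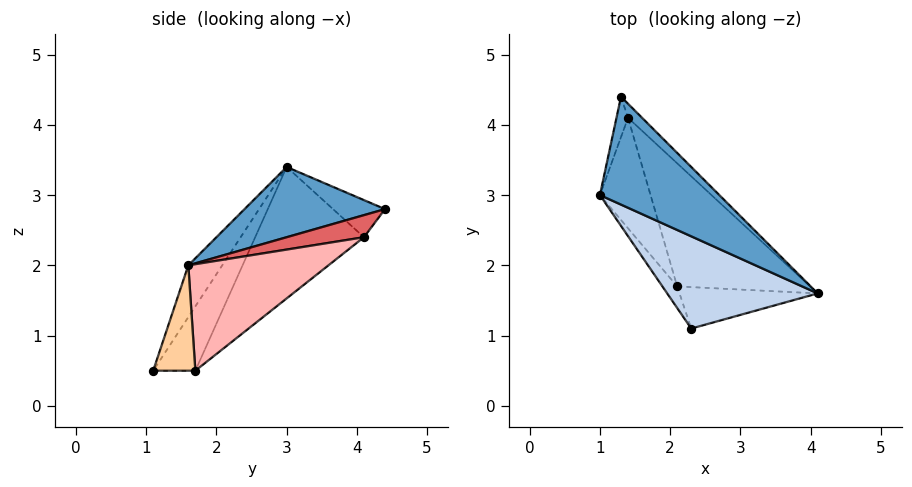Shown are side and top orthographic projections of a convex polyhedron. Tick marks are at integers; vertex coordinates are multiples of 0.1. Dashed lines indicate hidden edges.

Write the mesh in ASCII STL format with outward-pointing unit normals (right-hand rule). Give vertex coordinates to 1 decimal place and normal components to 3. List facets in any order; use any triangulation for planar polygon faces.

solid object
 facet normal 0.491 0.252 0.834
  outer loop
   vertex 1.3 4.4 2.8
   vertex 1.0 3.0 3.4
   vertex 4.1 1.6 2.0
  endloop
 endfacet
 facet normal -0.167 -0.857 0.487
  outer loop
   vertex 2.3 1.1 0.5
   vertex 4.1 1.6 2.0
   vertex 1.0 3.0 3.4
  endloop
 endfacet
 facet normal -0.927 -0.309 -0.213
  outer loop
   vertex 2.1 1.7 0.5
   vertex 2.3 1.1 0.5
   vertex 1.0 3.0 3.4
  endloop
 endfacet
 facet normal 0.594 0.198 -0.779
  outer loop
   vertex 2.1 1.7 0.5
   vertex 4.1 1.6 2.0
   vertex 2.3 1.1 0.5
  endloop
 endfacet
 facet normal -0.952 0.077 -0.296
  outer loop
   vertex 1.4 4.1 2.4
   vertex 1.0 3.0 3.4
   vertex 1.3 4.4 2.8
  endloop
 endfacet
 facet normal -0.933 0.012 -0.360
  outer loop
   vertex 1.4 4.1 2.4
   vertex 2.1 1.7 0.5
   vertex 1.0 3.0 3.4
  endloop
 endfacet
 facet normal 0.597 0.706 -0.380
  outer loop
   vertex 1.4 4.1 2.4
   vertex 1.3 4.4 2.8
   vertex 4.1 1.6 2.0
  endloop
 endfacet
 facet normal 0.488 0.625 -0.609
  outer loop
   vertex 1.4 4.1 2.4
   vertex 4.1 1.6 2.0
   vertex 2.1 1.7 0.5
  endloop
 endfacet
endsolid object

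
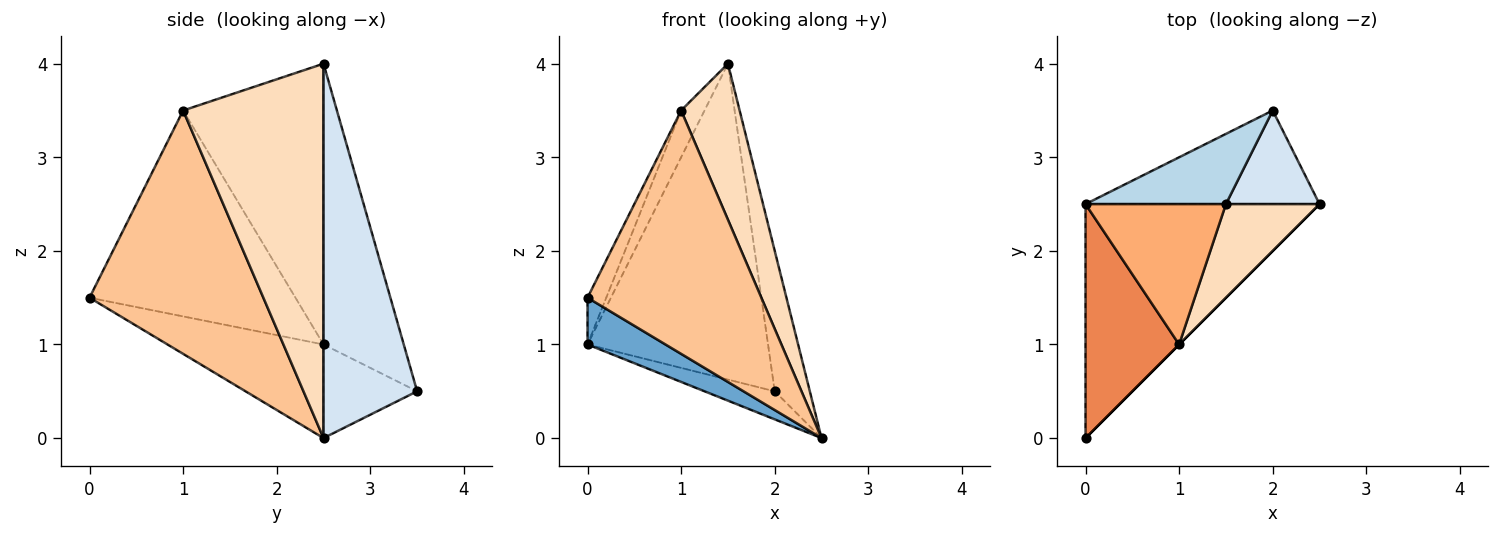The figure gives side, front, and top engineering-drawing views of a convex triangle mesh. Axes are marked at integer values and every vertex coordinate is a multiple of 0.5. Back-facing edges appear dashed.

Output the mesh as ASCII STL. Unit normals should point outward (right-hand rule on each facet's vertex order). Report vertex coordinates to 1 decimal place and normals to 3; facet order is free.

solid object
 facet normal -0.365 -0.183 -0.913
  outer loop
   vertex 0.0 0.0 1.5
   vertex 0.0 2.5 1.0
   vertex 2.5 2.5 0.0
  endloop
 endfacet
 facet normal -0.358 0.268 -0.894
  outer loop
   vertex 2.0 3.5 0.5
   vertex 2.5 2.5 0.0
   vertex 0.0 2.5 1.0
  endloop
 endfacet
 facet normal -0.398 0.896 0.199
  outer loop
   vertex 2.0 3.5 0.5
   vertex 0.0 2.5 1.0
   vertex 1.5 2.5 4.0
  endloop
 endfacet
 facet normal 0.912 0.342 0.228
  outer loop
   vertex 2.0 3.5 0.5
   vertex 1.5 2.5 4.0
   vertex 2.5 2.5 0.0
  endloop
 endfacet
 facet normal -0.907 0.082 0.412
  outer loop
   vertex 1.0 1.0 3.5
   vertex 0.0 2.5 1.0
   vertex 0.0 0.0 1.5
  endloop
 endfacet
 facet normal -0.885 0.147 0.442
  outer loop
   vertex 1.0 1.0 3.5
   vertex 1.5 2.5 4.0
   vertex 0.0 2.5 1.0
  endloop
 endfacet
 facet normal 0.707 -0.707 0.000
  outer loop
   vertex 1.0 1.0 3.5
   vertex 0.0 0.0 1.5
   vertex 2.5 2.5 0.0
  endloop
 endfacet
 facet normal 0.899 -0.375 0.225
  outer loop
   vertex 1.0 1.0 3.5
   vertex 2.5 2.5 0.0
   vertex 1.5 2.5 4.0
  endloop
 endfacet
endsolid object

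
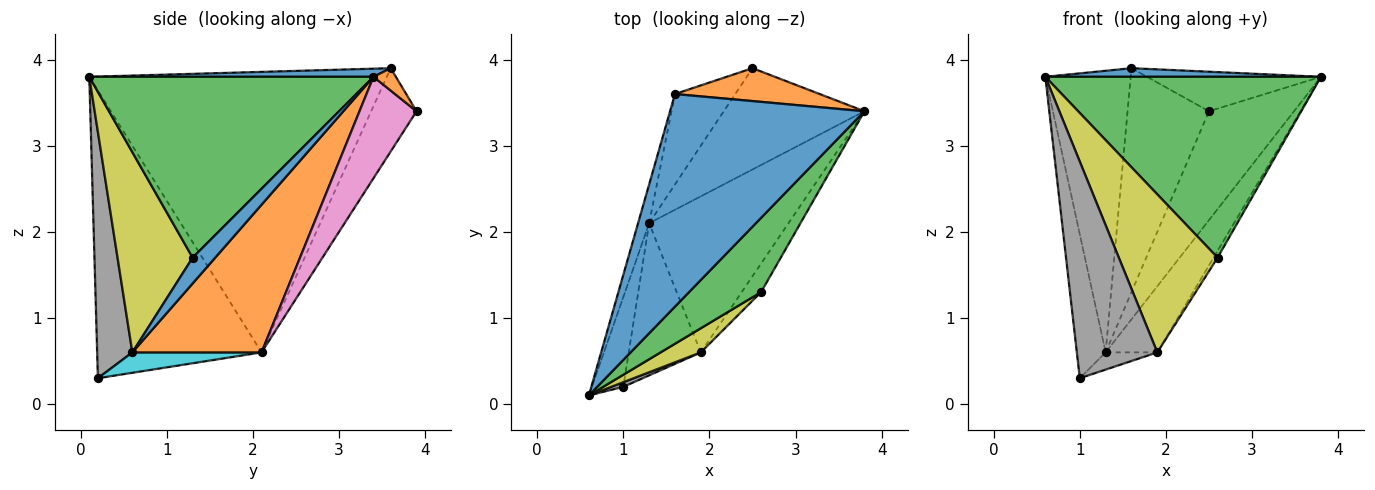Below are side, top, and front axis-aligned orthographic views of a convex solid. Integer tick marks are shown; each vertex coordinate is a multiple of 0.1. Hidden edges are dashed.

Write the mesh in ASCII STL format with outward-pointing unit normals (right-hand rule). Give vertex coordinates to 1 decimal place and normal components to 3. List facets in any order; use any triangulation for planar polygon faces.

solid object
 facet normal 0.042 -0.040 0.998
  outer loop
   vertex 1.6 3.6 3.9
   vertex 0.6 0.1 3.8
   vertex 3.8 3.4 3.8
  endloop
 endfacet
 facet normal 0.098 0.765 0.636
  outer loop
   vertex 2.5 3.9 3.4
   vertex 1.6 3.6 3.9
   vertex 3.8 3.4 3.8
  endloop
 endfacet
 facet normal 0.690 -0.669 0.275
  outer loop
   vertex 2.6 1.3 1.7
   vertex 3.8 3.4 3.8
   vertex 0.6 0.1 3.8
  endloop
 endfacet
 facet normal -0.961 0.276 -0.038
  outer loop
   vertex 1.3 2.1 0.6
   vertex 0.6 0.1 3.8
   vertex 1.6 3.6 3.9
  endloop
 endfacet
 facet normal -0.979 0.172 -0.107
  outer loop
   vertex 1.3 2.1 0.6
   vertex 1.0 0.2 0.3
   vertex 0.6 0.1 3.8
  endloop
 endfacet
 facet normal -0.459 0.824 -0.333
  outer loop
   vertex 1.3 2.1 0.6
   vertex 1.6 3.6 3.9
   vertex 2.5 3.9 3.4
  endloop
 endfacet
 facet normal 0.441 0.657 -0.611
  outer loop
   vertex 1.3 2.1 0.6
   vertex 2.5 3.9 3.4
   vertex 3.8 3.4 3.8
  endloop
 endfacet
 facet normal 0.401 -0.916 0.020
  outer loop
   vertex 1.9 0.6 0.6
   vertex 0.6 0.1 3.8
   vertex 1.0 0.2 0.3
  endloop
 endfacet
 facet normal 0.601 -0.790 0.121
  outer loop
   vertex 1.9 0.6 0.6
   vertex 2.6 1.3 1.7
   vertex 0.6 0.1 3.8
  endloop
 endfacet
 facet normal 0.271 0.108 -0.957
  outer loop
   vertex 1.9 0.6 0.6
   vertex 1.0 0.2 0.3
   vertex 1.3 2.1 0.6
  endloop
 endfacet
 facet normal 0.792 0.141 -0.594
  outer loop
   vertex 1.9 0.6 0.6
   vertex 3.8 3.4 3.8
   vertex 2.6 1.3 1.7
  endloop
 endfacet
 facet normal 0.698 0.279 -0.659
  outer loop
   vertex 1.9 0.6 0.6
   vertex 1.3 2.1 0.6
   vertex 3.8 3.4 3.8
  endloop
 endfacet
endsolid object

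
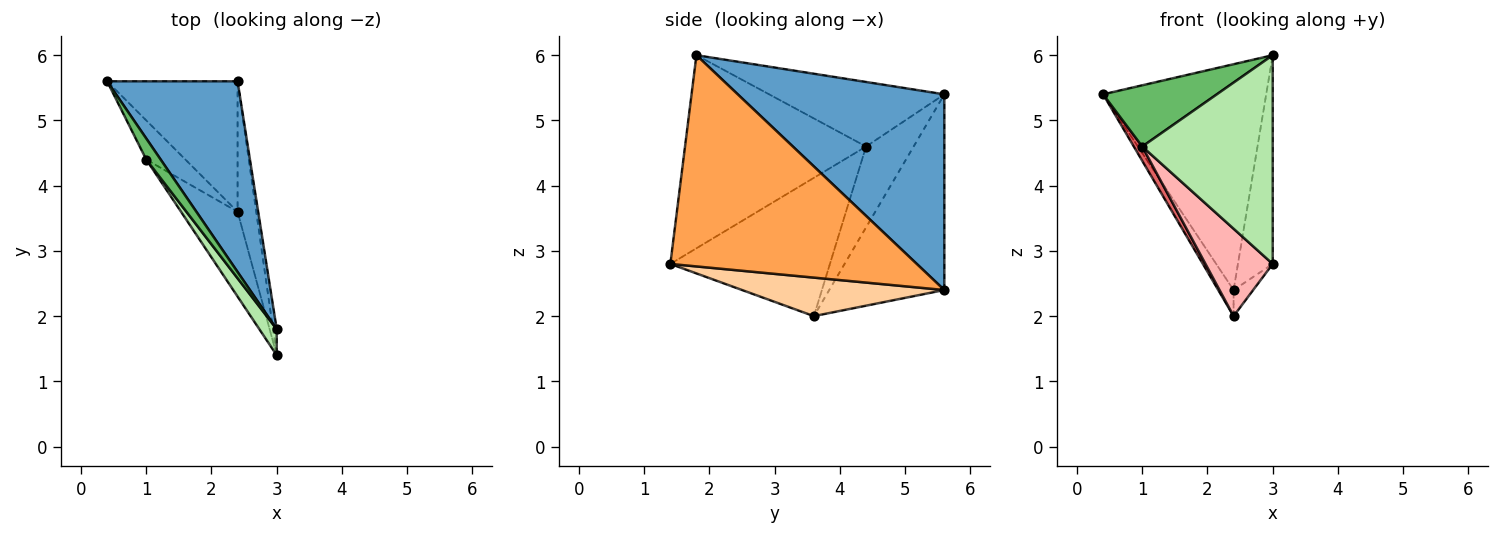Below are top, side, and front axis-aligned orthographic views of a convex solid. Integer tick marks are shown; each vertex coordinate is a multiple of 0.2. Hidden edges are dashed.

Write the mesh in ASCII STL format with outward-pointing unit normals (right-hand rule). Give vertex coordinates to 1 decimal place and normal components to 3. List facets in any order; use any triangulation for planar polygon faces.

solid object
 facet normal 0.695 0.549 0.464
  outer loop
   vertex 2.4 5.6 2.4
   vertex 0.4 5.6 5.4
   vertex 3.0 1.8 6.0
  endloop
 endfacet
 facet normal -0.827 0.110 -0.551
  outer loop
   vertex 2.4 5.6 2.4
   vertex 2.4 3.6 2.0
   vertex 0.4 5.6 5.4
  endloop
 endfacet
 facet normal 0.990 0.140 -0.017
  outer loop
   vertex 2.4 5.6 2.4
   vertex 3.0 1.8 6.0
   vertex 3.0 1.4 2.8
  endloop
 endfacet
 facet normal 0.897 0.087 -0.434
  outer loop
   vertex 2.4 5.6 2.4
   vertex 3.0 1.4 2.8
   vertex 2.4 3.6 2.0
  endloop
 endfacet
 facet normal -0.824 -0.535 0.184
  outer loop
   vertex 1.0 4.4 4.6
   vertex 3.0 1.8 6.0
   vertex 0.4 5.6 5.4
  endloop
 endfacet
 facet normal -0.809 -0.583 0.073
  outer loop
   vertex 1.0 4.4 4.6
   vertex 3.0 1.4 2.8
   vertex 3.0 1.8 6.0
  endloop
 endfacet
 facet normal -0.889 -0.158 -0.430
  outer loop
   vertex 1.0 4.4 4.6
   vertex 0.4 5.6 5.4
   vertex 2.4 3.6 2.0
  endloop
 endfacet
 facet normal -0.862 -0.363 -0.353
  outer loop
   vertex 1.0 4.4 4.6
   vertex 2.4 3.6 2.0
   vertex 3.0 1.4 2.8
  endloop
 endfacet
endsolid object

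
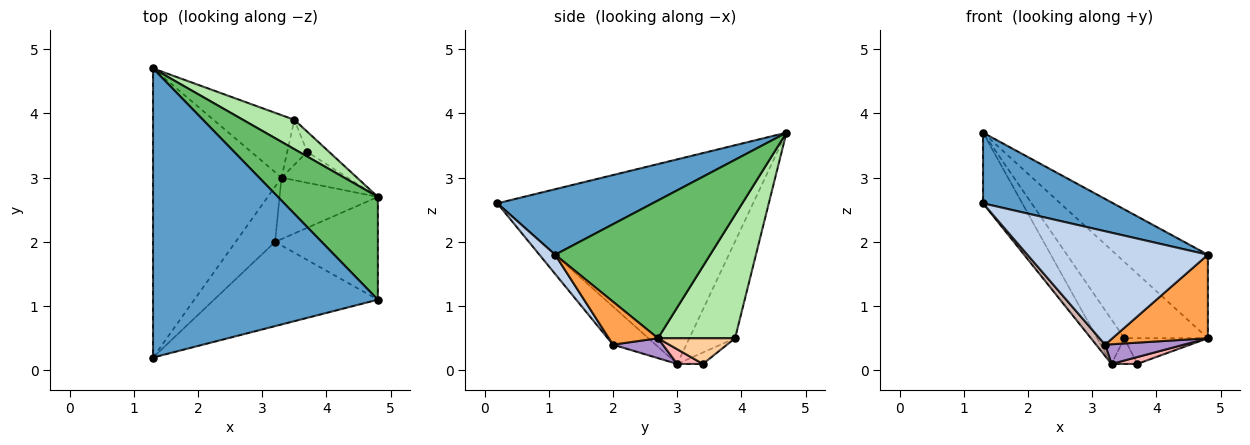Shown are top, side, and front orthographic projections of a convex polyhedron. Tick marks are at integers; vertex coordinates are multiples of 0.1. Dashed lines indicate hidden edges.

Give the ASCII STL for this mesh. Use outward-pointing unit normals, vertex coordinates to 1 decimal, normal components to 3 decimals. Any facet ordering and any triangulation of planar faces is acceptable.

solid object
 facet normal 0.272 -0.228 0.935
  outer loop
   vertex 1.3 4.7 3.7
   vertex 1.3 0.2 2.6
   vertex 4.8 1.1 1.8
  endloop
 endfacet
 facet normal 0.070 -0.801 -0.595
  outer loop
   vertex 3.2 2.0 0.4
   vertex 4.8 1.1 1.8
   vertex 1.3 0.2 2.6
  endloop
 endfacet
 facet normal 0.309 -0.600 -0.738
  outer loop
   vertex 4.8 2.7 0.5
   vertex 4.8 1.1 1.8
   vertex 3.2 2.0 0.4
  endloop
 endfacet
 facet normal 0.587 0.636 -0.501
  outer loop
   vertex 4.8 2.7 0.5
   vertex 3.7 3.4 0.1
   vertex 3.5 3.9 0.5
  endloop
 endfacet
 facet normal 0.731 0.431 0.530
  outer loop
   vertex 4.8 2.7 0.5
   vertex 1.3 4.7 3.7
   vertex 4.8 1.1 1.8
  endloop
 endfacet
 facet normal 0.653 0.707 0.272
  outer loop
   vertex 4.8 2.7 0.5
   vertex 3.5 3.9 0.5
   vertex 1.3 4.7 3.7
  endloop
 endfacet
 facet normal -0.444 0.444 -0.778
  outer loop
   vertex 3.3 3.0 0.1
   vertex 3.5 3.9 0.5
   vertex 3.7 3.4 0.1
  endloop
 endfacet
 facet normal 0.212 -0.212 -0.954
  outer loop
   vertex 3.3 3.0 0.1
   vertex 3.7 3.4 0.1
   vertex 4.8 2.7 0.5
  endloop
 endfacet
 facet normal 0.189 -0.299 -0.935
  outer loop
   vertex 3.3 3.0 0.1
   vertex 4.8 2.7 0.5
   vertex 3.2 2.0 0.4
  endloop
 endfacet
 facet normal -0.698 0.415 -0.584
  outer loop
   vertex 3.3 3.0 0.1
   vertex 1.3 4.7 3.7
   vertex 3.5 3.9 0.5
  endloop
 endfacet
 facet normal -0.840 0.129 -0.527
  outer loop
   vertex 3.3 3.0 0.1
   vertex 1.3 0.2 2.6
   vertex 1.3 4.7 3.7
  endloop
 endfacet
 facet normal -0.687 -0.145 -0.712
  outer loop
   vertex 3.3 3.0 0.1
   vertex 3.2 2.0 0.4
   vertex 1.3 0.2 2.6
  endloop
 endfacet
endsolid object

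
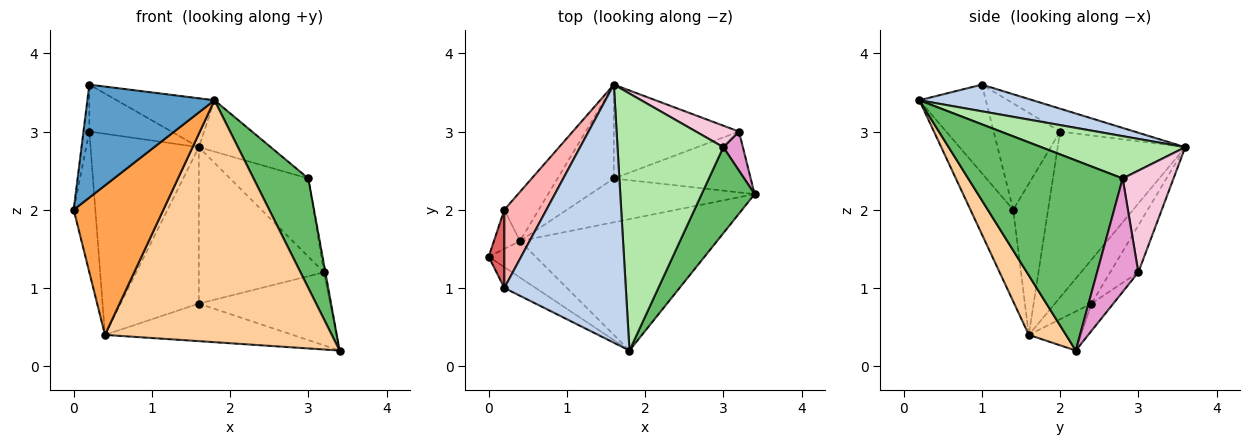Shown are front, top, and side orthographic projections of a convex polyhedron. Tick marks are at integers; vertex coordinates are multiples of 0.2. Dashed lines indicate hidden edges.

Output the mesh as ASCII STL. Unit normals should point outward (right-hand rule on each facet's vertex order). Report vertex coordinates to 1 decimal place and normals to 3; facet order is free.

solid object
 facet normal -0.457 -0.874 -0.161
  outer loop
   vertex 0.2 1.0 3.6
   vertex 0.0 1.4 2.0
   vertex 1.8 0.2 3.4
  endloop
 endfacet
 facet normal 0.211 0.182 0.960
  outer loop
   vertex 0.2 1.0 3.6
   vertex 1.8 0.2 3.4
   vertex 1.6 3.6 2.8
  endloop
 endfacet
 facet normal -0.420 -0.882 -0.215
  outer loop
   vertex 0.4 1.6 0.4
   vertex 1.8 0.2 3.4
   vertex 0.0 1.4 2.0
  endloop
 endfacet
 facet normal 0.142 -0.870 -0.472
  outer loop
   vertex 0.4 1.6 0.4
   vertex 3.4 2.2 0.2
   vertex 1.8 0.2 3.4
  endloop
 endfacet
 facet normal 0.912 -0.323 0.254
  outer loop
   vertex 3.0 2.8 2.4
   vertex 1.8 0.2 3.4
   vertex 3.4 2.2 0.2
  endloop
 endfacet
 facet normal 0.365 0.183 0.913
  outer loop
   vertex 3.0 2.8 2.4
   vertex 1.6 3.6 2.8
   vertex 1.8 0.2 3.4
  endloop
 endfacet
 facet normal -0.986 0.087 0.145
  outer loop
   vertex 0.2 2.0 3.0
   vertex 0.0 1.4 2.0
   vertex 0.2 1.0 3.6
  endloop
 endfacet
 facet normal -0.422 0.466 0.777
  outer loop
   vertex 0.2 2.0 3.0
   vertex 0.2 1.0 3.6
   vertex 1.6 3.6 2.8
  endloop
 endfacet
 facet normal -0.841 0.522 -0.145
  outer loop
   vertex 0.2 2.0 3.0
   vertex 0.4 1.6 0.4
   vertex 0.0 1.4 2.0
  endloop
 endfacet
 facet normal -0.753 0.639 -0.156
  outer loop
   vertex 0.2 2.0 3.0
   vertex 1.6 3.6 2.8
   vertex 0.4 1.6 0.4
  endloop
 endfacet
 facet normal -0.178 0.640 -0.747
  outer loop
   vertex 1.6 2.4 0.8
   vertex 3.4 2.2 0.2
   vertex 0.4 1.6 0.4
  endloop
 endfacet
 facet normal -0.372 0.796 -0.478
  outer loop
   vertex 1.6 2.4 0.8
   vertex 0.4 1.6 0.4
   vertex 1.6 3.6 2.8
  endloop
 endfacet
 facet normal 0.985 0.034 0.170
  outer loop
   vertex 3.2 3.0 1.2
   vertex 3.0 2.8 2.4
   vertex 3.4 2.2 0.2
  endloop
 endfacet
 facet normal 0.531 0.817 0.225
  outer loop
   vertex 3.2 3.0 1.2
   vertex 1.6 3.6 2.8
   vertex 3.0 2.8 2.4
  endloop
 endfacet
 facet normal -0.127 0.762 -0.635
  outer loop
   vertex 3.2 3.0 1.2
   vertex 3.4 2.2 0.2
   vertex 1.6 2.4 0.8
  endloop
 endfacet
 facet normal -0.189 0.842 -0.505
  outer loop
   vertex 3.2 3.0 1.2
   vertex 1.6 2.4 0.8
   vertex 1.6 3.6 2.8
  endloop
 endfacet
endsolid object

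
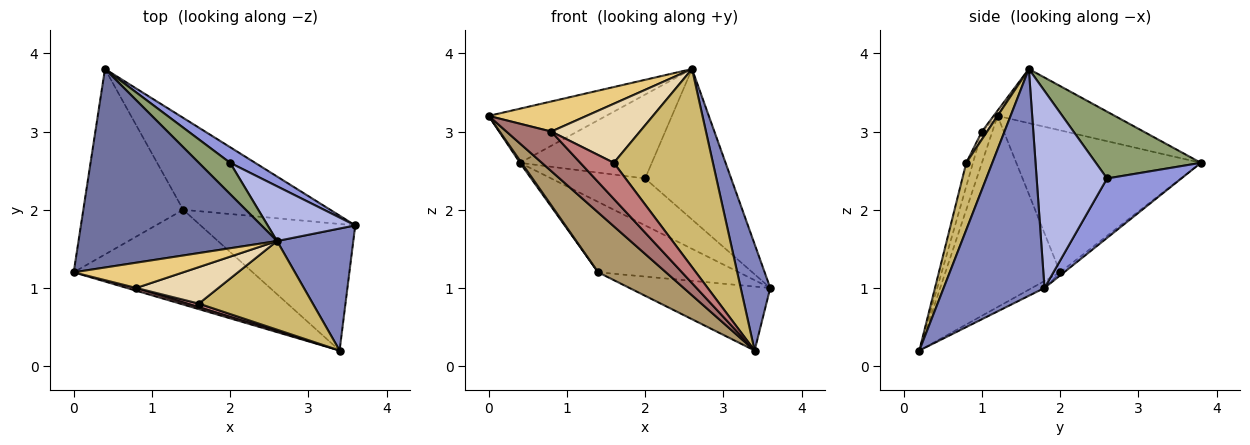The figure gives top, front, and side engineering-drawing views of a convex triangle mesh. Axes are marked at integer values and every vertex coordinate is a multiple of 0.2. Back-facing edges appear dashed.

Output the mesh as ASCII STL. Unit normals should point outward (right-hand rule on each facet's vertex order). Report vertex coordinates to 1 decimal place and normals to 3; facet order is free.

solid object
 facet normal -0.254 0.254 0.933
  outer loop
   vertex 2.6 1.6 3.8
   vertex 0.4 3.8 2.6
   vertex 0.0 1.2 3.2
  endloop
 endfacet
 facet normal 0.913 -0.268 0.307
  outer loop
   vertex 3.4 0.2 0.2
   vertex 3.6 1.8 1.0
   vertex 2.6 1.6 3.8
  endloop
 endfacet
 facet normal 0.601 0.759 0.253
  outer loop
   vertex 2.0 2.6 2.4
   vertex 3.6 1.8 1.0
   vertex 0.4 3.8 2.6
  endloop
 endfacet
 facet normal 0.610 0.745 0.271
  outer loop
   vertex 2.0 2.6 2.4
   vertex 2.6 1.6 3.8
   vertex 3.6 1.8 1.0
  endloop
 endfacet
 facet normal 0.598 0.751 0.280
  outer loop
   vertex 2.0 2.6 2.4
   vertex 0.4 3.8 2.6
   vertex 2.6 1.6 3.8
  endloop
 endfacet
 facet normal -0.017 0.608 -0.794
  outer loop
   vertex 1.4 2.0 1.2
   vertex 0.4 3.8 2.6
   vertex 3.6 1.8 1.0
  endloop
 endfacet
 facet normal -0.040 0.451 -0.892
  outer loop
   vertex 1.4 2.0 1.2
   vertex 3.6 1.8 1.0
   vertex 3.4 0.2 0.2
  endloop
 endfacet
 facet normal -0.818 -0.007 -0.575
  outer loop
   vertex 1.4 2.0 1.2
   vertex 0.0 1.2 3.2
   vertex 0.4 3.8 2.6
  endloop
 endfacet
 facet normal -0.670 -0.396 -0.628
  outer loop
   vertex 1.4 2.0 1.2
   vertex 3.4 0.2 0.2
   vertex 0.0 1.2 3.2
  endloop
 endfacet
 facet normal 0.234 -0.888 0.397
  outer loop
   vertex 1.6 0.8 2.6
   vertex 3.4 0.2 0.2
   vertex 2.6 1.6 3.8
  endloop
 endfacet
 facet normal -0.031 -0.765 0.643
  outer loop
   vertex 0.8 1.0 3.0
   vertex 2.6 1.6 3.8
   vertex 0.0 1.2 3.2
  endloop
 endfacet
 facet normal 0.050 -0.850 0.525
  outer loop
   vertex 0.8 1.0 3.0
   vertex 1.6 0.8 2.6
   vertex 2.6 1.6 3.8
  endloop
 endfacet
 facet normal -0.226 -0.972 0.068
  outer loop
   vertex 0.8 1.0 3.0
   vertex 0.0 1.2 3.2
   vertex 3.4 0.2 0.2
  endloop
 endfacet
 facet normal -0.195 -0.976 0.098
  outer loop
   vertex 0.8 1.0 3.0
   vertex 3.4 0.2 0.2
   vertex 1.6 0.8 2.6
  endloop
 endfacet
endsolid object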